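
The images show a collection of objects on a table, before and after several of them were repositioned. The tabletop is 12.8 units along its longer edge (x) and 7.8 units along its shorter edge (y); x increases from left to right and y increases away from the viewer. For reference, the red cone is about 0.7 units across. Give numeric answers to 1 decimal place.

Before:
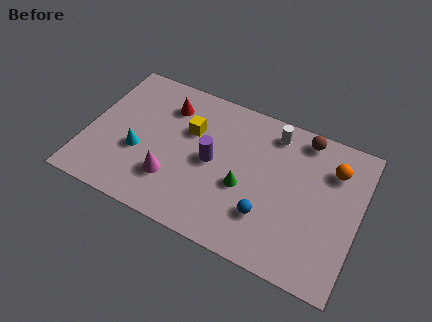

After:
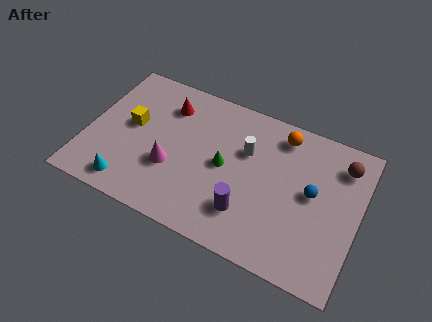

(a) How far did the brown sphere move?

2.0

The brown sphere was near (9.9, 6.9) before and (11.8, 6.2) after, so it travelled √(1.9² + 0.7²) ≈ 2.0 units.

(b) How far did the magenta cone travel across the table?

0.6

The magenta cone was near (4.2, 2.2) before and (4.1, 2.8) after, so it travelled √(0.1² + 0.6²) ≈ 0.6 units.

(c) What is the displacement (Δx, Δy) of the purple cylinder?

(1.9, -1.9)

The purple cylinder started near (5.9, 3.9) and ended near (7.8, 2.0).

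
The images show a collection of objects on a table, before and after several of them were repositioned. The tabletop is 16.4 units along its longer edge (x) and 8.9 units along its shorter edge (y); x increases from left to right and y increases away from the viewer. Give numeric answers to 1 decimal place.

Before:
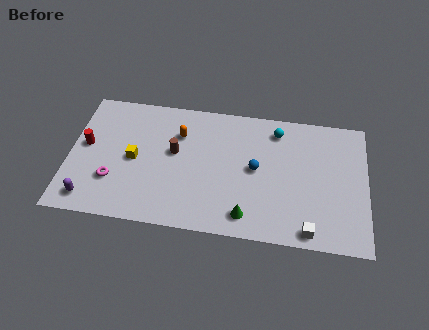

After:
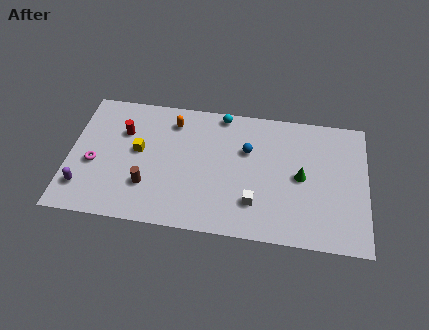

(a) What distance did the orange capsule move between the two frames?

0.9

The orange capsule was near (6.0, 6.4) before and (5.6, 7.2) after, so it travelled √(0.4² + 0.8²) ≈ 0.9 units.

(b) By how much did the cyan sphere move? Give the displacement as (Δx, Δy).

(-3.1, 0.7)

The cyan sphere was at about (11.4, 7.4) and moved to about (8.3, 8.1).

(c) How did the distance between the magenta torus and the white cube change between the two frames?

-1.9

Before: roughly 10.9 units apart; after: 9.0. That's 1.9 units closer together.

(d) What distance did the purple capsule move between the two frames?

0.8

The purple capsule moved from about (1.3, 1.3) to (0.9, 2.0), a distance of √(0.4² + 0.7²) ≈ 0.8.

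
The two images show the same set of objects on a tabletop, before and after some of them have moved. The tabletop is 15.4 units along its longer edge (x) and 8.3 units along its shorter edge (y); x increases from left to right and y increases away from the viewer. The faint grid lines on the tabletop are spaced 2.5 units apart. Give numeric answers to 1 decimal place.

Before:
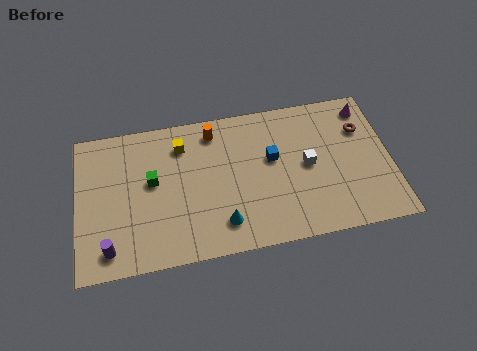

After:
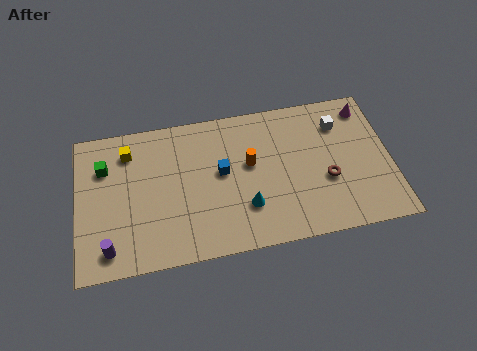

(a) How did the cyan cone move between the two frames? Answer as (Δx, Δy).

(1.2, 0.7)

The cyan cone was at about (7.0, 1.7) and moved to about (8.2, 2.4).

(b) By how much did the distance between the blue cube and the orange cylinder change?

-2.1

They were about 3.5 units apart before and 1.4 after — 2.1 units closer together.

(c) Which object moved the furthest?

the brown torus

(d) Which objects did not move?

the purple cylinder and the magenta cone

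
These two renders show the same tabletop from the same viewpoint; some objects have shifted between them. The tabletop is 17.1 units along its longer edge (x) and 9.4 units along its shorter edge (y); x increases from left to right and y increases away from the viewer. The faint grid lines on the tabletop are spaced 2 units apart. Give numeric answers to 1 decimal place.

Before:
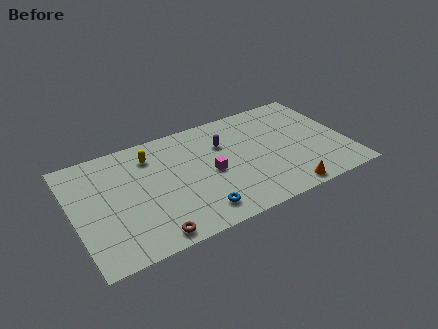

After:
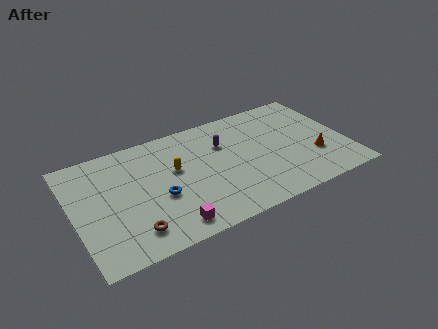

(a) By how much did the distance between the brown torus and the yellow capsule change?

-1.5

The distance was about 6.4 in the first image and 4.9 in the second, so they moved 1.5 units closer together.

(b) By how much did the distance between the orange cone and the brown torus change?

+3.4

They were about 8.4 units apart before and 11.8 after — 3.4 units further apart.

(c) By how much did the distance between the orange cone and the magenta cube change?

+4.2

Before: roughly 5.5 units apart; after: 9.7. That's 4.2 units further apart.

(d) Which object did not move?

the purple capsule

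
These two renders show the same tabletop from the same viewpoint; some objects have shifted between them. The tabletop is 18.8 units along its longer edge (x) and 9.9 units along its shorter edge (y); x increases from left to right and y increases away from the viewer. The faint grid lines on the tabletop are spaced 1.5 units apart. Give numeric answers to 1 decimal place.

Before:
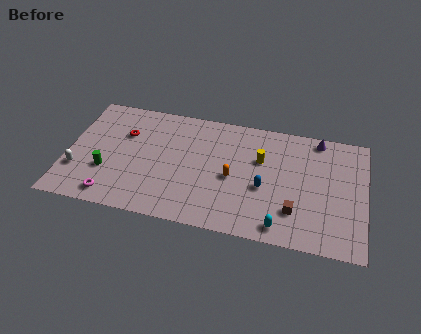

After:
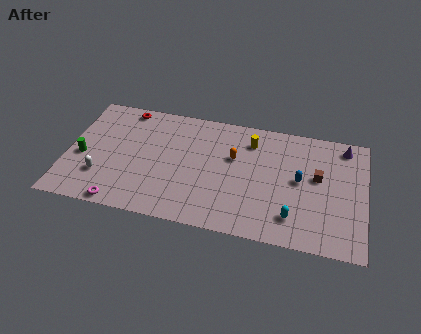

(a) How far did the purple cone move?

1.7

The purple cone was near (15.7, 8.9) before and (17.4, 8.6) after, so it travelled √(1.7² + 0.3²) ≈ 1.7 units.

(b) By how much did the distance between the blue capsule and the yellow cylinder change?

+1.8

The distance was about 2.3 in the first image and 4.1 in the second, so they moved 1.8 units further apart.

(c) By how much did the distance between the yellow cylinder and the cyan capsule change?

+1.0

The distance was about 5.4 in the first image and 6.4 in the second, so they moved 1.0 units further apart.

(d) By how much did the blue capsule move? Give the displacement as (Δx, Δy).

(2.2, 1.1)

The blue capsule started near (12.5, 4.1) and ended near (14.7, 5.2).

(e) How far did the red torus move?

2.2

The red torus moved from about (3.5, 6.7) to (3.4, 8.9), a distance of √(0.1² + 2.2²) ≈ 2.2.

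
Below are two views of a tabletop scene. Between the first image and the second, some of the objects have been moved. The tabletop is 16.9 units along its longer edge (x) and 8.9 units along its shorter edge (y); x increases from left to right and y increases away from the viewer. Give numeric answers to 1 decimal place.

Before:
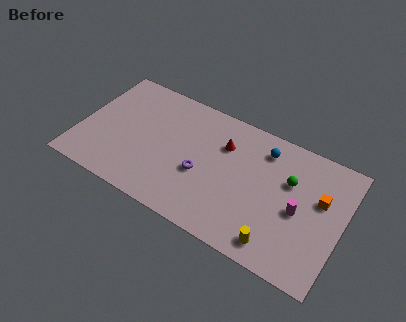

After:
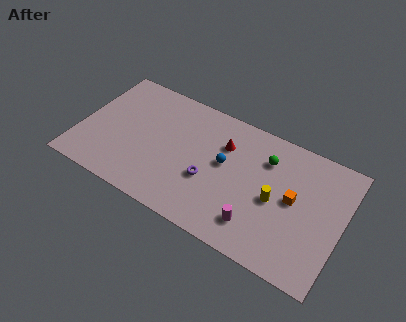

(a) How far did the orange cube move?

1.8

The orange cube moved from about (15.4, 5.5) to (13.8, 4.7), a distance of √(1.6² + 0.8²) ≈ 1.8.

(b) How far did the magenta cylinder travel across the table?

3.3

The magenta cylinder moved from about (14.2, 4.1) to (11.8, 1.9), a distance of √(2.4² + 2.2²) ≈ 3.3.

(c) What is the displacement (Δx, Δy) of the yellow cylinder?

(-0.5, 2.8)

The yellow cylinder started near (13.2, 1.3) and ended near (12.7, 4.1).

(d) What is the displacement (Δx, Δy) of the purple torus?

(0.5, -0.2)

The purple torus was at about (8.0, 3.6) and moved to about (8.5, 3.4).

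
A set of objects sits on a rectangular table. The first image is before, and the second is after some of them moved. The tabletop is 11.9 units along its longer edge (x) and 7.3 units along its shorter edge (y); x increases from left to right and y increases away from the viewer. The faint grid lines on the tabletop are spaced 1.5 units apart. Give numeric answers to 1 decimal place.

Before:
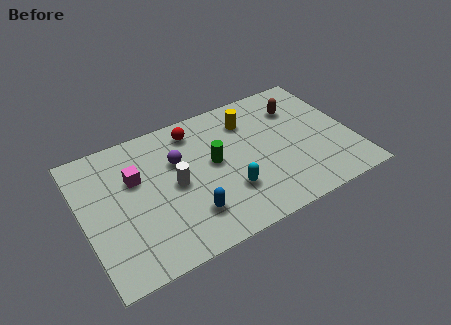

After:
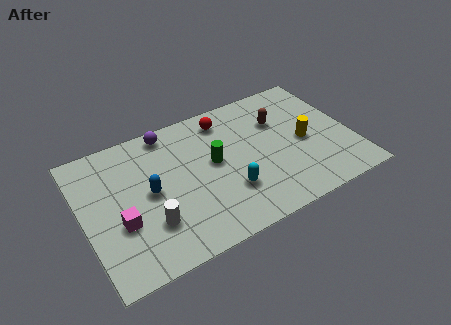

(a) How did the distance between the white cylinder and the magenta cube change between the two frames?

-0.6

They were about 1.9 units apart before and 1.3 after — 0.6 units closer together.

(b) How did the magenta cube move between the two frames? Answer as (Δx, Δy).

(-0.9, -2.0)

From the two frames, the magenta cube sits at roughly (2.4, 4.7) before and (1.5, 2.7) after.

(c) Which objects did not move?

the cyan capsule and the green cylinder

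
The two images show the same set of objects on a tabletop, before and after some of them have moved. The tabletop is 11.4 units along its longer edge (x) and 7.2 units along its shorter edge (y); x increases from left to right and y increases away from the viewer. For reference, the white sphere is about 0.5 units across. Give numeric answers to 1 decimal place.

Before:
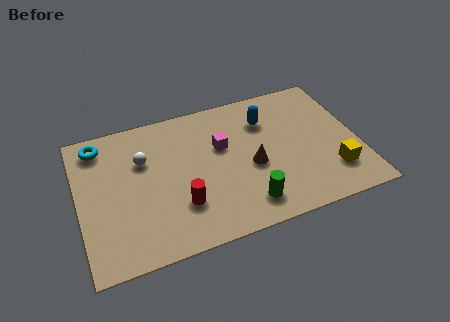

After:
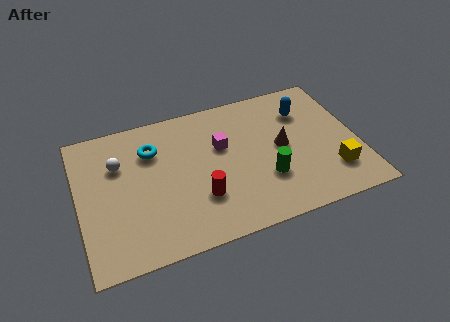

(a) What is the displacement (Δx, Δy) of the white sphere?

(-1.0, 0.1)

The white sphere was at about (2.7, 4.8) and moved to about (1.7, 4.9).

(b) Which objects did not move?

the magenta cube and the yellow cube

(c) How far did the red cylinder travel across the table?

0.8

The red cylinder was near (4.0, 2.1) before and (4.8, 2.2) after, so it travelled √(0.8² + 0.1²) ≈ 0.8 units.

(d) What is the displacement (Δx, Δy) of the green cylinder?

(0.9, 1.0)

The green cylinder started near (6.6, 1.3) and ended near (7.5, 2.3).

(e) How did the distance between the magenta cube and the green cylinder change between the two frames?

-0.6

The distance was about 3.3 in the first image and 2.7 in the second, so they moved 0.6 units closer together.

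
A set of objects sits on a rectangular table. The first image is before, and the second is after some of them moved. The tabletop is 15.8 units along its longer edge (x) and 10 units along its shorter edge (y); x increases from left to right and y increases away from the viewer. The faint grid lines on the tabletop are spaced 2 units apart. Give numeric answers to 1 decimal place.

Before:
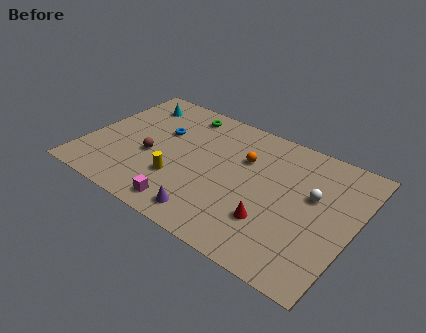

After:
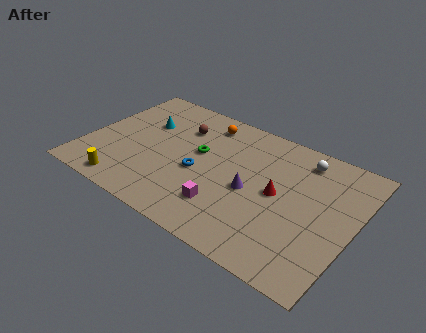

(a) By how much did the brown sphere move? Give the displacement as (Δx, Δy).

(1.2, 3.2)

The brown sphere started near (3.9, 4.1) and ended near (5.1, 7.3).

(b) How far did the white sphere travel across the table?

2.6

The white sphere was near (13.3, 6.0) before and (12.3, 8.4) after, so it travelled √(1.0² + 2.4²) ≈ 2.6 units.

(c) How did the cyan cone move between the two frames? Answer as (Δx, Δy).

(0.9, -1.5)

From the two frames, the cyan cone sits at roughly (2.1, 8.1) before and (3.0, 6.6) after.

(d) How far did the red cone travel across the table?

2.2

The red cone was near (11.4, 2.9) before and (11.4, 5.1) after, so it travelled √(0.0² + 2.2²) ≈ 2.2 units.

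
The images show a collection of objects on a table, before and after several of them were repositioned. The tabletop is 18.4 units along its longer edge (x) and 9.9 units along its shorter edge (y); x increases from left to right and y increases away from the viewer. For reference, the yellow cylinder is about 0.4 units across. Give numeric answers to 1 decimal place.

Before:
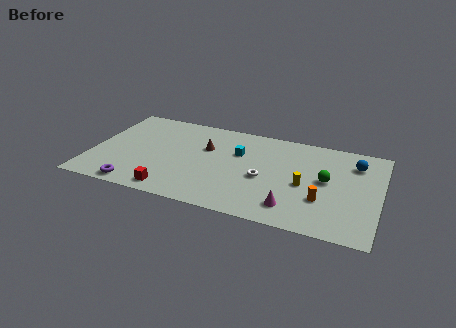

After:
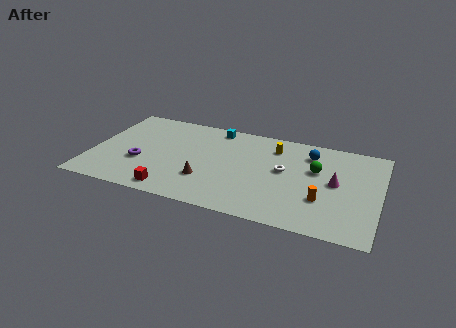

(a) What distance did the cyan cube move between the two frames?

2.9

From (9.3, 6.5) to (7.6, 8.8), the cyan cube covered √(1.7² + 2.3²) ≈ 2.9 units.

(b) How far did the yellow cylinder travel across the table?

4.0

From (13.7, 4.4) to (11.5, 7.8), the yellow cylinder covered √(2.2² + 3.4²) ≈ 4.0 units.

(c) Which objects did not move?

the red cube and the orange cylinder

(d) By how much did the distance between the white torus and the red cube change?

+1.6

Before: roughly 6.4 units apart; after: 8.0. That's 1.6 units further apart.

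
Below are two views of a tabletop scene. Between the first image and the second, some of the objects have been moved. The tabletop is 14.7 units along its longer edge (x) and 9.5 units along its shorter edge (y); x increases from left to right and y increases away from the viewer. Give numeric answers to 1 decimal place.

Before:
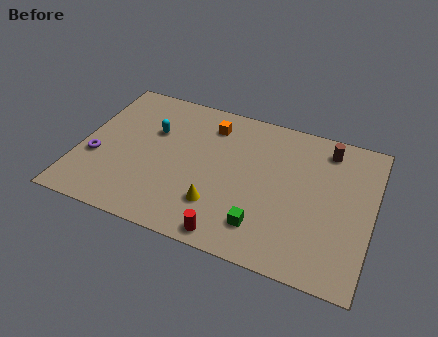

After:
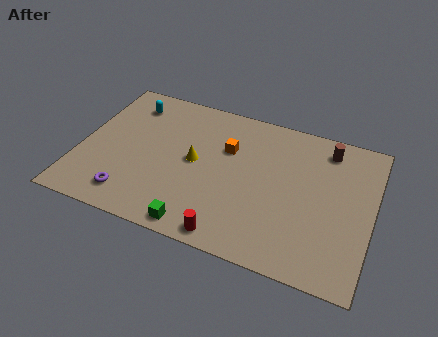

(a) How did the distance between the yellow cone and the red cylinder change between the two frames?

+2.8

Before: roughly 1.8 units apart; after: 4.6. That's 2.8 units further apart.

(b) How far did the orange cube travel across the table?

1.6

From (6.3, 7.6) to (7.3, 6.3), the orange cube covered √(1.0² + 1.3²) ≈ 1.6 units.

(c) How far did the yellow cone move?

2.8

From (7.2, 2.5) to (5.8, 4.9), the yellow cone covered √(1.4² + 2.4²) ≈ 2.8 units.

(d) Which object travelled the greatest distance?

the green cube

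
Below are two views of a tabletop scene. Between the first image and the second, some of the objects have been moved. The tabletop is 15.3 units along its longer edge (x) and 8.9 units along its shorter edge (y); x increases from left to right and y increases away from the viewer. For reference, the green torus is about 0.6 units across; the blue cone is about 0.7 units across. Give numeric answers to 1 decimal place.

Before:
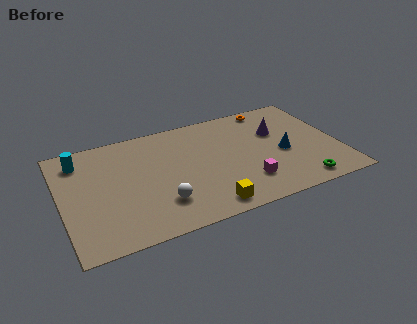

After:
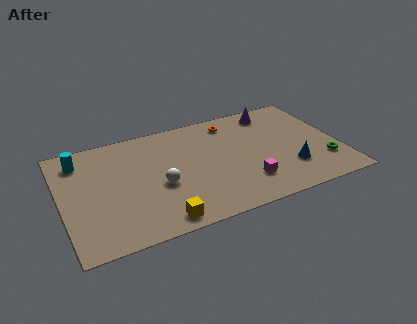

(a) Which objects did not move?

the magenta cube and the cyan cylinder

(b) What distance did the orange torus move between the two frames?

2.4

From (12.0, 8.0) to (9.7, 7.5), the orange torus covered √(2.3² + 0.5²) ≈ 2.4 units.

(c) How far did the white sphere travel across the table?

1.4

The white sphere was near (5.2, 2.3) before and (5.3, 3.7) after, so it travelled √(0.1² + 1.4²) ≈ 1.4 units.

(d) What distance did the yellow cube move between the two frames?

2.6

The yellow cube moved from about (7.6, 1.1) to (5.0, 1.0), a distance of √(2.6² + 0.1²) ≈ 2.6.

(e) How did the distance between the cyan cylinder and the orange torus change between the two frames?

-2.3

The distance was about 10.8 in the first image and 8.5 in the second, so they moved 2.3 units closer together.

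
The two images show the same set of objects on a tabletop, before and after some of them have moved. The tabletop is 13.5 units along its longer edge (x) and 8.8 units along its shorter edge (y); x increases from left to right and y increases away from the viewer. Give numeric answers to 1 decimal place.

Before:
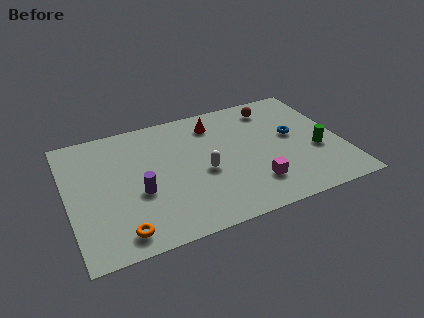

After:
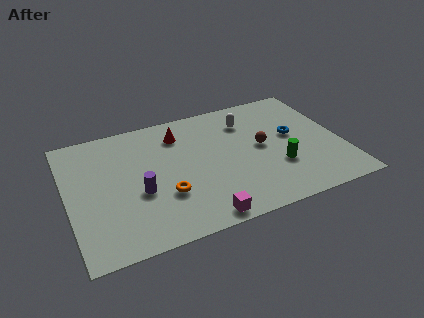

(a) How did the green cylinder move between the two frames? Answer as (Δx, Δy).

(-2.0, -0.5)

The green cylinder started near (12.2, 3.4) and ended near (10.2, 2.9).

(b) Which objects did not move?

the blue torus and the purple cylinder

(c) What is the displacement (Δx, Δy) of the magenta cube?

(-2.8, -1.3)

The magenta cube was at about (8.9, 2.1) and moved to about (6.1, 0.8).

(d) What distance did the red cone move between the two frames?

1.8

The red cone moved from about (7.5, 7.1) to (5.7, 6.9), a distance of √(1.8² + 0.2²) ≈ 1.8.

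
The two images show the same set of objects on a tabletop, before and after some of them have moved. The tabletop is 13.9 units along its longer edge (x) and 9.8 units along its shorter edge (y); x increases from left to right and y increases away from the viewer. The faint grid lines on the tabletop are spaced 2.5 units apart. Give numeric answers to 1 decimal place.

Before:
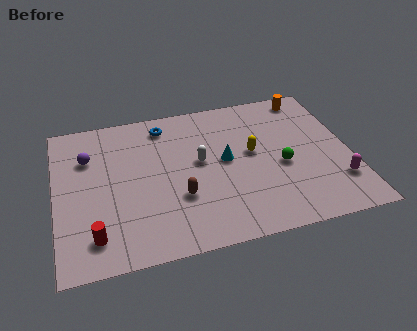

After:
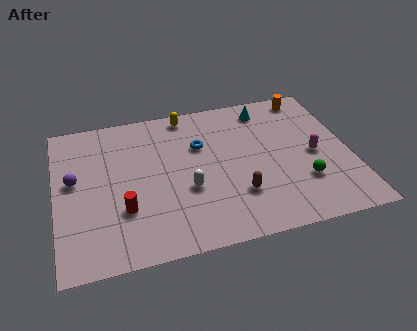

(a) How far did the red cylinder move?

1.9

From (1.7, 1.8) to (3.1, 3.1), the red cylinder covered √(1.4² + 1.3²) ≈ 1.9 units.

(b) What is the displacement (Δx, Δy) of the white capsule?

(-0.7, -1.7)

The white capsule was at about (6.8, 5.4) and moved to about (6.1, 3.7).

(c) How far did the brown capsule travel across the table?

2.7

The brown capsule was near (5.7, 3.3) before and (8.4, 2.8) after, so it travelled √(2.7² + 0.5²) ≈ 2.7 units.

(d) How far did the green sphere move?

1.6

From (10.6, 4.2) to (11.5, 2.9), the green sphere covered √(0.9² + 1.3²) ≈ 1.6 units.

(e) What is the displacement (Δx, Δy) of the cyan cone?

(2.2, 3.1)

The cyan cone started near (8.0, 5.2) and ended near (10.2, 8.3).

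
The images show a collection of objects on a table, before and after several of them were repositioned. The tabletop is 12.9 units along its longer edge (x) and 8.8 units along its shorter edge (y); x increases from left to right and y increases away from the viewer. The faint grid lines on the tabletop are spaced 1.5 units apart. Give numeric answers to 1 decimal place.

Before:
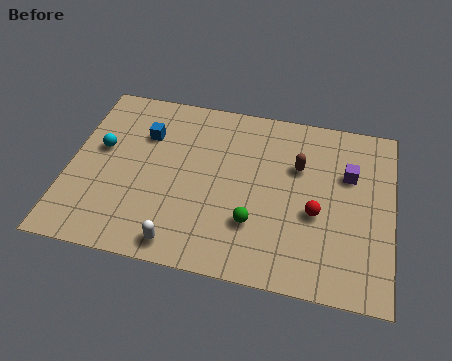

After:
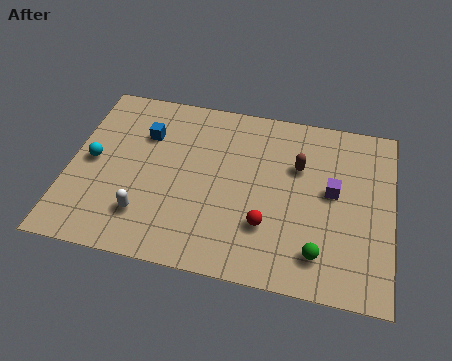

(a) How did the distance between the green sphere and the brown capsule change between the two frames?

+0.6

The distance was about 3.6 in the first image and 4.2 in the second, so they moved 0.6 units further apart.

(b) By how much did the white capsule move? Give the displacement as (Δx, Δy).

(-1.5, 1.1)

From the two frames, the white capsule sits at roughly (4.7, 1.0) before and (3.2, 2.1) after.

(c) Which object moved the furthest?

the green sphere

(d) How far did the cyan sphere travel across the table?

0.8

The cyan sphere was near (1.2, 5.1) before and (0.9, 4.4) after, so it travelled √(0.3² + 0.7²) ≈ 0.8 units.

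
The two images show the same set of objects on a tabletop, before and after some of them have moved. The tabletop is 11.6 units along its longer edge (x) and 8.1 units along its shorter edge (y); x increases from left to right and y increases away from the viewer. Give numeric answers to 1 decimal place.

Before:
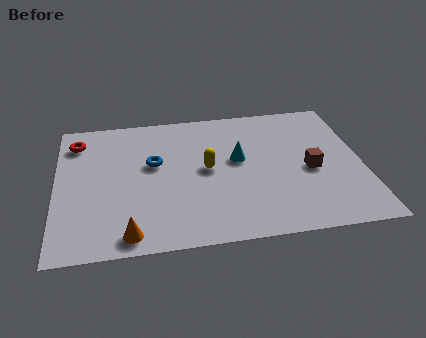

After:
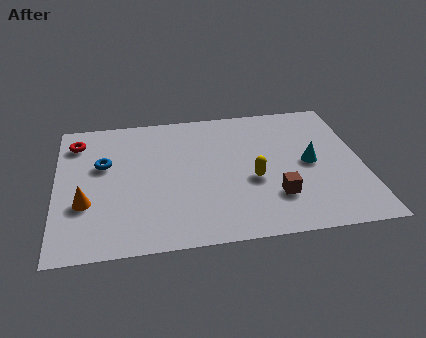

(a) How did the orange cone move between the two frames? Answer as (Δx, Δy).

(-1.6, 1.9)

The orange cone was at about (2.7, 0.9) and moved to about (1.1, 2.8).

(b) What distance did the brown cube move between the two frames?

2.0

The brown cube was near (9.6, 3.6) before and (8.2, 2.2) after, so it travelled √(1.4² + 1.4²) ≈ 2.0 units.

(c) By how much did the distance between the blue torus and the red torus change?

-1.6

They were about 3.4 units apart before and 1.8 after — 1.6 units closer together.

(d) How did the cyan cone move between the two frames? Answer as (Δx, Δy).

(2.7, -0.6)

The cyan cone started near (6.9, 4.6) and ended near (9.6, 4.0).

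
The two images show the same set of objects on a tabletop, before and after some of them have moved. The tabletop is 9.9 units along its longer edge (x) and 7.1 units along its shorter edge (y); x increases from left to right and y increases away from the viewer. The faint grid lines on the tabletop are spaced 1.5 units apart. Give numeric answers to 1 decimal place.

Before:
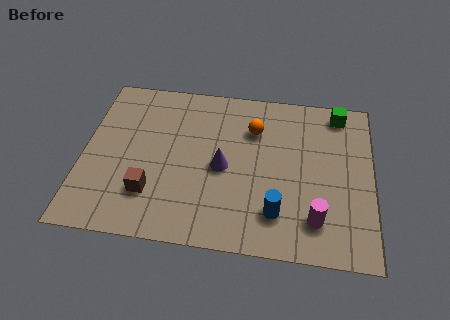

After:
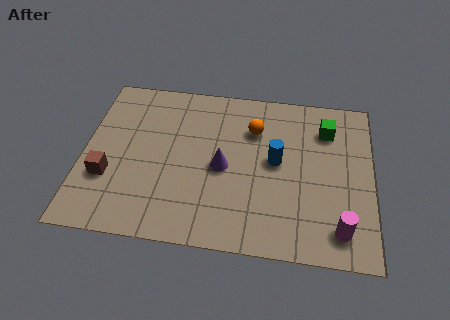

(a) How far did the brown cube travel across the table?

1.6

The brown cube was near (2.4, 1.9) before and (0.9, 2.4) after, so it travelled √(1.5² + 0.5²) ≈ 1.6 units.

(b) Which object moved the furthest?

the blue cylinder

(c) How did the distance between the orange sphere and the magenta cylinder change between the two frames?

+0.7

Before: roughly 4.2 units apart; after: 4.9. That's 0.7 units further apart.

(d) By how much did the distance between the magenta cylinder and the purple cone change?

+0.8

They were about 3.7 units apart before and 4.5 after — 0.8 units further apart.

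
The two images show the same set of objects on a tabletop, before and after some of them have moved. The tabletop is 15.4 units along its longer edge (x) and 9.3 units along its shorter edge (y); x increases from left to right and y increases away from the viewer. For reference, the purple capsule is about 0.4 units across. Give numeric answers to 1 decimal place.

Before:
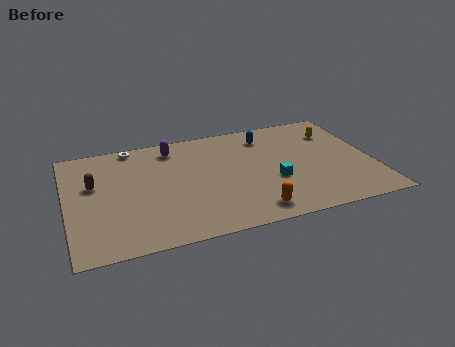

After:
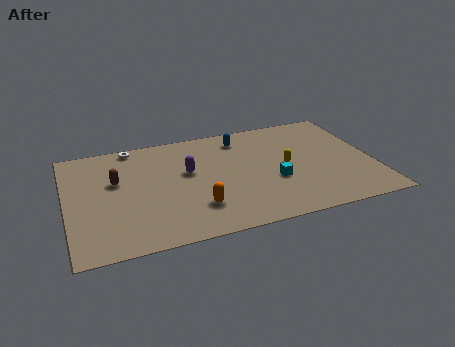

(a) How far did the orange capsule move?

2.9

From (9.0, 1.3) to (6.3, 2.4), the orange capsule covered √(2.7² + 1.1²) ≈ 2.9 units.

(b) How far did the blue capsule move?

1.3

The blue capsule was near (10.3, 7.5) before and (9.0, 7.7) after, so it travelled √(1.3² + 0.2²) ≈ 1.3 units.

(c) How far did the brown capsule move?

1.1

The brown capsule moved from about (1.4, 5.7) to (2.5, 5.7), a distance of √(1.1² + 0.0²) ≈ 1.1.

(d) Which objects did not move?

the cyan cube and the white torus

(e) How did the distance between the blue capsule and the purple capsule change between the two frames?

-1.2

They were about 4.8 units apart before and 3.6 after — 1.2 units closer together.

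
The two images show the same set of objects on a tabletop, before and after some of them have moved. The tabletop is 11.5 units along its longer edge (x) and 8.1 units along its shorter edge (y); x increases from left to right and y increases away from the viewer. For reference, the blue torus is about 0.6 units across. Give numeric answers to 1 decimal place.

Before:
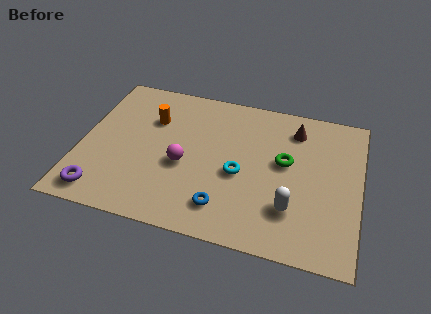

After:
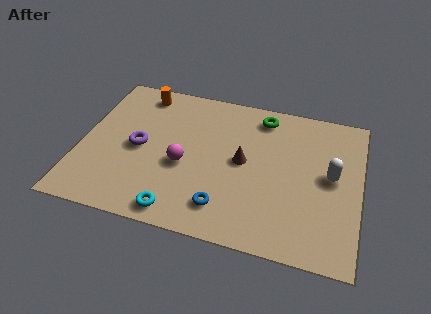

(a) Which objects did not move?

the blue torus and the magenta sphere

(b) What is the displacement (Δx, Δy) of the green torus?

(-1.1, 2.3)

From the two frames, the green torus sits at roughly (8.4, 4.6) before and (7.3, 6.9) after.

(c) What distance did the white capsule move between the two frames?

2.6

From (8.8, 2.2) to (10.3, 4.3), the white capsule covered √(1.5² + 2.1²) ≈ 2.6 units.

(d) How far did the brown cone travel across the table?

3.0

The brown cone moved from about (8.7, 6.5) to (6.7, 4.2), a distance of √(2.0² + 2.3²) ≈ 3.0.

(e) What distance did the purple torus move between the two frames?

3.1

The purple torus was near (1.1, 1.1) before and (2.4, 3.9) after, so it travelled √(1.3² + 2.8²) ≈ 3.1 units.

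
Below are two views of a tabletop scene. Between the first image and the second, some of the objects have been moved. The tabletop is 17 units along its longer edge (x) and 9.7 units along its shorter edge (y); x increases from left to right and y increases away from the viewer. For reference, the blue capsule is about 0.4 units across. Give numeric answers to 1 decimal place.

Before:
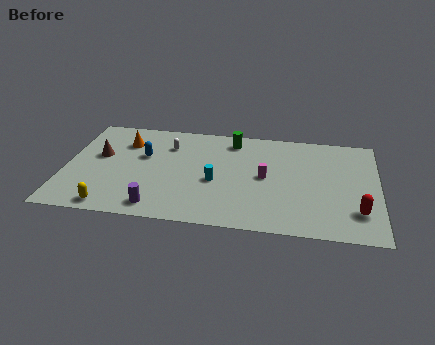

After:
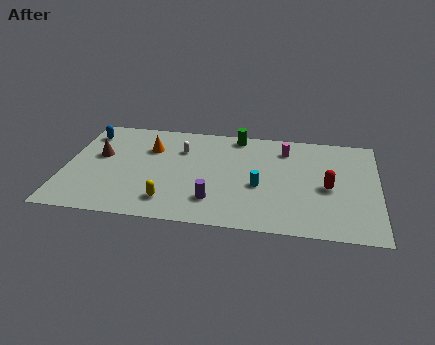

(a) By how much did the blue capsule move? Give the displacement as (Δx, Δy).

(-3.2, 1.8)

The blue capsule started near (4.2, 6.0) and ended near (1.0, 7.8).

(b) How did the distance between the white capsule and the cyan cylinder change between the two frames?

+1.2

Before: roughly 4.1 units apart; after: 5.3. That's 1.2 units further apart.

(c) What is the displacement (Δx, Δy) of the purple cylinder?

(3.0, 1.0)

The purple cylinder started near (5.2, 1.3) and ended near (8.2, 2.3).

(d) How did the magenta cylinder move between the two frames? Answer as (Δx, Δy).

(1.0, 2.8)

The magenta cylinder was at about (10.9, 4.9) and moved to about (11.9, 7.7).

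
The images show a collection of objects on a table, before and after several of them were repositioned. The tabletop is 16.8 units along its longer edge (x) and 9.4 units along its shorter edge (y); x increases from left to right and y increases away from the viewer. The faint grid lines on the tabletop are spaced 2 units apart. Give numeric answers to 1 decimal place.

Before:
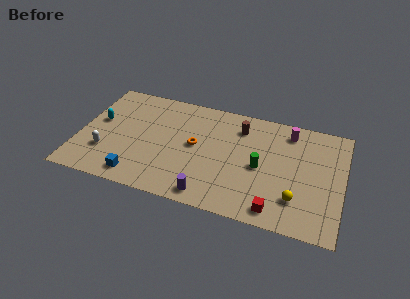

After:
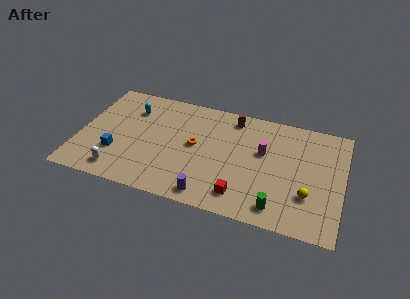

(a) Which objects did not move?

the orange torus and the purple cylinder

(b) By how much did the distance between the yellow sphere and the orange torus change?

+0.5

They were about 7.1 units apart before and 7.6 after — 0.5 units further apart.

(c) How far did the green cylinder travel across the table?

3.3

From (11.6, 4.4) to (12.9, 1.4), the green cylinder covered √(1.3² + 3.0²) ≈ 3.3 units.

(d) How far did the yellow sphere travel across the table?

0.9

From (14.0, 2.4) to (14.7, 2.9), the yellow sphere covered √(0.7² + 0.5²) ≈ 0.9 units.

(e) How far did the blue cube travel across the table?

2.2

The blue cube moved from about (4.0, 1.3) to (2.5, 2.9), a distance of √(1.5² + 1.6²) ≈ 2.2.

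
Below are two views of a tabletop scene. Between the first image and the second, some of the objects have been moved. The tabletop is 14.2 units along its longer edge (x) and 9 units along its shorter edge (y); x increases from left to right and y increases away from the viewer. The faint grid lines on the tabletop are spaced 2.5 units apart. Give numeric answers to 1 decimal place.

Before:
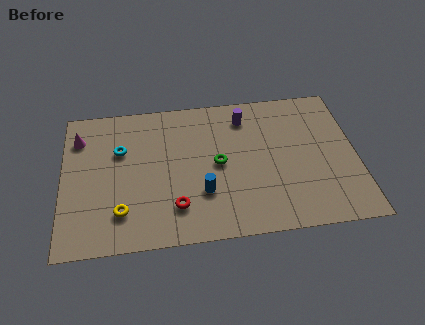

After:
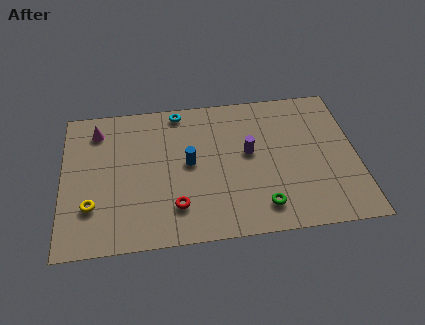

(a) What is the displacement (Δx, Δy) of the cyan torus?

(2.9, 2.2)

The cyan torus was at about (2.8, 5.9) and moved to about (5.7, 8.1).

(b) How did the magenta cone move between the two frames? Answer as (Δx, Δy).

(0.9, 0.4)

The magenta cone was at about (0.8, 6.9) and moved to about (1.7, 7.3).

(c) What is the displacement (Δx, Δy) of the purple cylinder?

(0.1, -2.3)

The purple cylinder was at about (8.9, 7.3) and moved to about (9.0, 5.0).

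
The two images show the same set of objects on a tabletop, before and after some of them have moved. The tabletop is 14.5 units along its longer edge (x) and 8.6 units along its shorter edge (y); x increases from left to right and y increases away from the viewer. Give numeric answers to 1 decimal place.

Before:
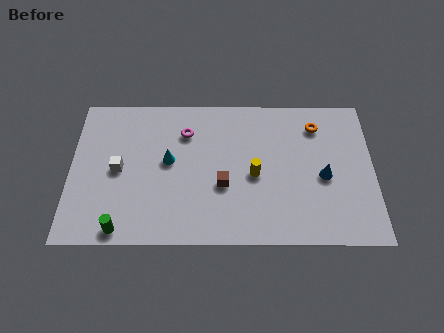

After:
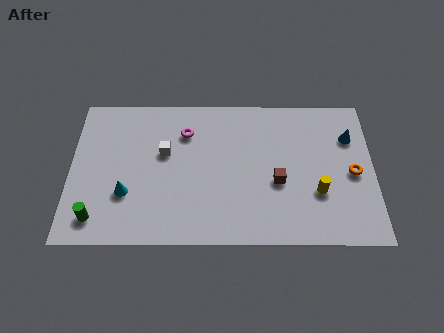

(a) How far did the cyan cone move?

2.8

From (4.7, 4.7) to (2.7, 2.8), the cyan cone covered √(2.0² + 1.9²) ≈ 2.8 units.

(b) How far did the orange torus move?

3.3

The orange torus moved from about (11.8, 6.8) to (13.5, 4.0), a distance of √(1.7² + 2.8²) ≈ 3.3.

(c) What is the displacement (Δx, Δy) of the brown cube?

(2.6, 0.2)

From the two frames, the brown cube sits at roughly (7.3, 3.3) before and (9.9, 3.5) after.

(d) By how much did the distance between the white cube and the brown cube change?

+0.6

They were about 5.1 units apart before and 5.7 after — 0.6 units further apart.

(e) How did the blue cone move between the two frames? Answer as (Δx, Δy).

(1.3, 2.3)

The blue cone started near (12.1, 3.8) and ended near (13.4, 6.1).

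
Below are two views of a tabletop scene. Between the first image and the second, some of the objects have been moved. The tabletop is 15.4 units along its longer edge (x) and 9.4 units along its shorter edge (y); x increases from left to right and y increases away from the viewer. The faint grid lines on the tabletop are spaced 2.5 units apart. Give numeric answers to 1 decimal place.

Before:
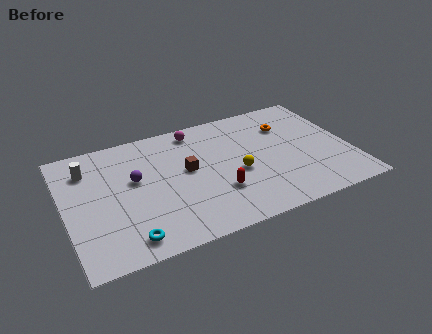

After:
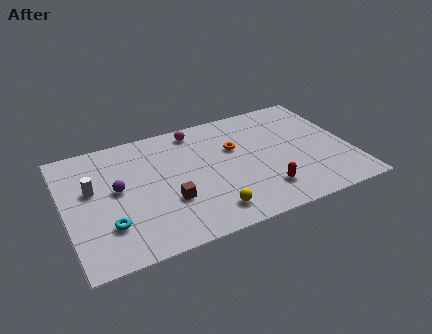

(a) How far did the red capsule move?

2.5

The red capsule was near (8.0, 2.9) before and (10.4, 2.1) after, so it travelled √(2.4² + 0.8²) ≈ 2.5 units.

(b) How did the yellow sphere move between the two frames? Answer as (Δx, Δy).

(-1.8, -2.4)

The yellow sphere started near (9.2, 4.0) and ended near (7.4, 1.6).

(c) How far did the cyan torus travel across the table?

1.6

The cyan torus was near (3.0, 1.3) before and (2.1, 2.6) after, so it travelled √(0.9² + 1.3²) ≈ 1.6 units.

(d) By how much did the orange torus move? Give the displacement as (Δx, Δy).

(-3.0, -0.8)

The orange torus started near (12.3, 6.8) and ended near (9.3, 6.0).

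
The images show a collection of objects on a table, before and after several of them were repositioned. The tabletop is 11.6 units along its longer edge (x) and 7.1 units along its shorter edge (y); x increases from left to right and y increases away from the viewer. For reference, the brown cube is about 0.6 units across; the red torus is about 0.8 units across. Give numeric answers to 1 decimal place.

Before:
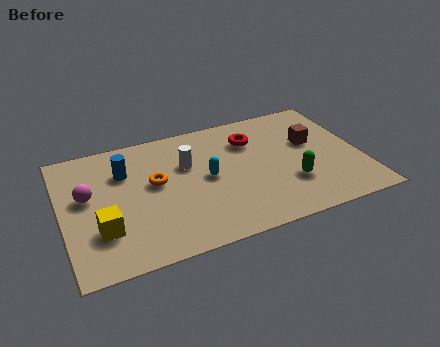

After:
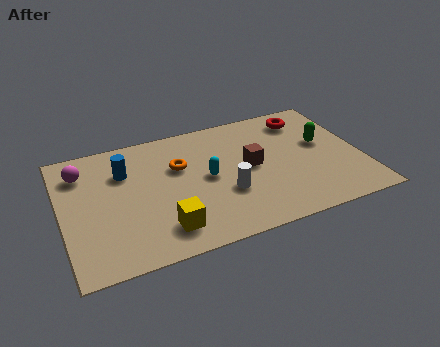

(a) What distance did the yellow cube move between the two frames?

2.4

From (1.4, 2.1) to (3.7, 1.4), the yellow cube covered √(2.3² + 0.7²) ≈ 2.4 units.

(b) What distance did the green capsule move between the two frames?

2.4

The green capsule moved from about (8.7, 2.2) to (10.2, 4.1), a distance of √(1.5² + 1.9²) ≈ 2.4.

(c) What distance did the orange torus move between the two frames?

1.2

From (3.6, 4.0) to (4.6, 4.6), the orange torus covered √(1.0² + 0.6²) ≈ 1.2 units.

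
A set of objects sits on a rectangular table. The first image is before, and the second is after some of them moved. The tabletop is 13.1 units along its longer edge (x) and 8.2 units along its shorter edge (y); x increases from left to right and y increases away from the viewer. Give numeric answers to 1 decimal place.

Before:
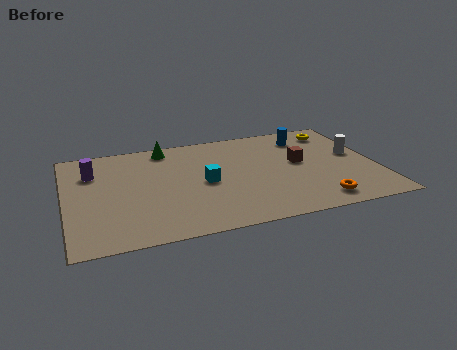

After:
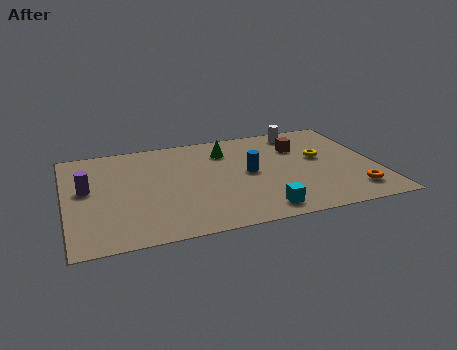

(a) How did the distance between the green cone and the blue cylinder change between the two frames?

-3.8

They were about 6.0 units apart before and 2.2 after — 3.8 units closer together.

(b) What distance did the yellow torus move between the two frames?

2.3

The yellow torus was near (11.7, 6.8) before and (10.8, 4.7) after, so it travelled √(0.9² + 2.1²) ≈ 2.3 units.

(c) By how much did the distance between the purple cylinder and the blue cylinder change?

-2.4

Before: roughly 9.2 units apart; after: 6.8. That's 2.4 units closer together.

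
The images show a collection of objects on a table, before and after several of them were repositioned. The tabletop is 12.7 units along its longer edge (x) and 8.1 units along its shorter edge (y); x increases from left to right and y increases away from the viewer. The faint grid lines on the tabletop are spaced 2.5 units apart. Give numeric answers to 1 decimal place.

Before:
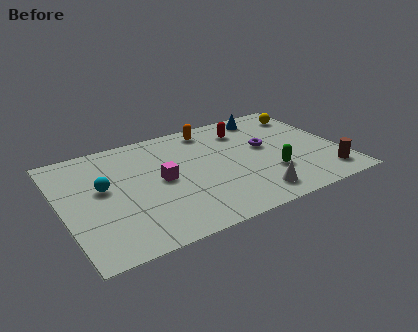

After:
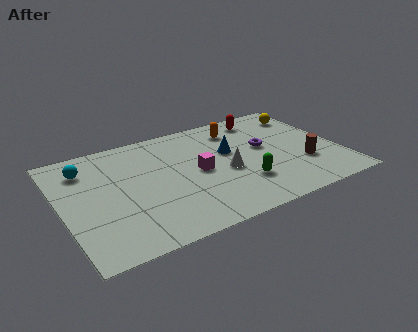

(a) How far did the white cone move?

2.4

The white cone was near (8.3, 1.3) before and (7.4, 3.5) after, so it travelled √(0.9² + 2.2²) ≈ 2.4 units.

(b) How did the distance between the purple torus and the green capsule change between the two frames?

+0.6

Before: roughly 2.1 units apart; after: 2.7. That's 0.6 units further apart.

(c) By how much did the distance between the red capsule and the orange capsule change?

-0.3

They were about 1.7 units apart before and 1.4 after — 0.3 units closer together.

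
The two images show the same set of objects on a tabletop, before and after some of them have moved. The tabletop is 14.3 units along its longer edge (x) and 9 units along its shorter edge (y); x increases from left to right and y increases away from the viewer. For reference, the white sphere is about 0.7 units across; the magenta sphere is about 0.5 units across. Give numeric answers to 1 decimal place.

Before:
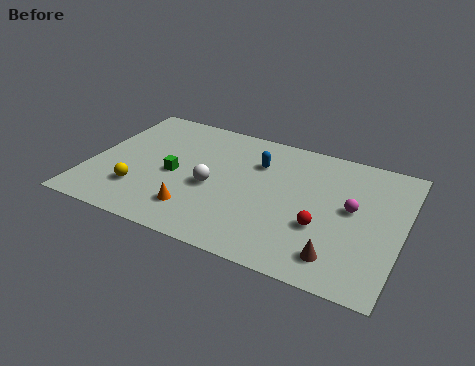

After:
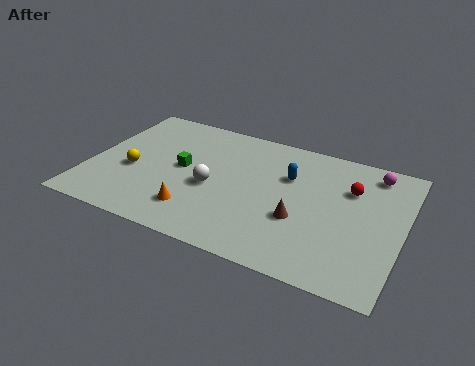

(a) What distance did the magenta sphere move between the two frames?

2.9

The magenta sphere was near (12.0, 4.9) before and (12.7, 7.7) after, so it travelled √(0.7² + 2.8²) ≈ 2.9 units.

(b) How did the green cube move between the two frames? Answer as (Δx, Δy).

(0.3, 0.6)

From the two frames, the green cube sits at roughly (3.9, 4.1) before and (4.2, 4.7) after.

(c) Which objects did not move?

the orange cone and the white sphere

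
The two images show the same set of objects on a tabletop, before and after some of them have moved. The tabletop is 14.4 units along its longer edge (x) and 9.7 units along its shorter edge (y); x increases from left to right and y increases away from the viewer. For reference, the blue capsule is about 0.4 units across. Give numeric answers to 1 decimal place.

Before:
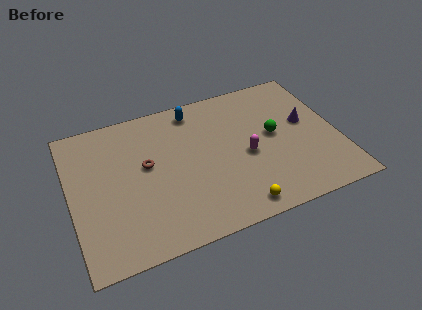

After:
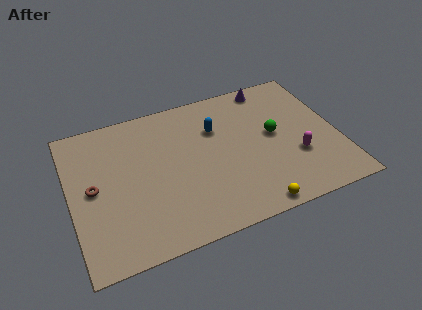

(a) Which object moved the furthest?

the purple cone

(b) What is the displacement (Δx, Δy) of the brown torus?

(-2.9, -0.6)

From the two frames, the brown torus sits at roughly (4.1, 5.5) before and (1.2, 4.9) after.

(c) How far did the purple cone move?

3.6

The purple cone was near (12.8, 5.5) before and (11.2, 8.7) after, so it travelled √(1.6² + 3.2²) ≈ 3.6 units.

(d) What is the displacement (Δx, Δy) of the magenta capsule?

(2.6, -1.0)

The magenta capsule started near (9.4, 4.3) and ended near (12.0, 3.3).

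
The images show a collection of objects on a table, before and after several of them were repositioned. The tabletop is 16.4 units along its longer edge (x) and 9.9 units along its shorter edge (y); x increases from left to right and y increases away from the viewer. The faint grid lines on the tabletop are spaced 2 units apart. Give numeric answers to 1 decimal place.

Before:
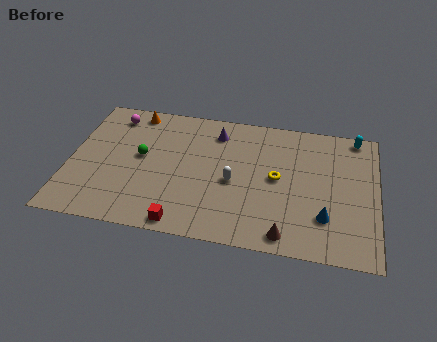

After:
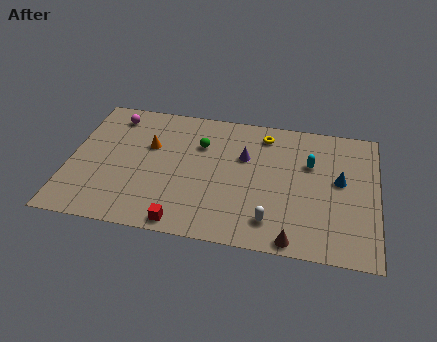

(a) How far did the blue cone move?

2.9

From (13.7, 2.7) to (14.4, 5.5), the blue cone covered √(0.7² + 2.8²) ≈ 2.9 units.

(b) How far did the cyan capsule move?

3.5

The cyan capsule moved from about (15.2, 9.0) to (12.8, 6.5), a distance of √(2.4² + 2.5²) ≈ 3.5.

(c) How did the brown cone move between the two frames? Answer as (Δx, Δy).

(0.4, -0.3)

The brown cone started near (11.7, 1.1) and ended near (12.1, 0.8).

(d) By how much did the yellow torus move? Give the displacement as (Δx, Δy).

(-0.8, 3.2)

From the two frames, the yellow torus sits at roughly (11.1, 5.1) before and (10.3, 8.3) after.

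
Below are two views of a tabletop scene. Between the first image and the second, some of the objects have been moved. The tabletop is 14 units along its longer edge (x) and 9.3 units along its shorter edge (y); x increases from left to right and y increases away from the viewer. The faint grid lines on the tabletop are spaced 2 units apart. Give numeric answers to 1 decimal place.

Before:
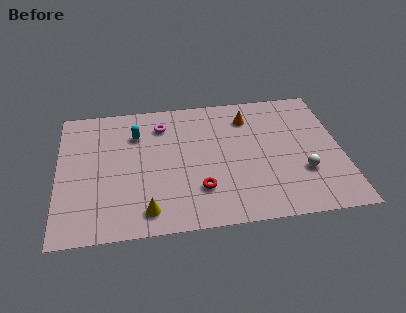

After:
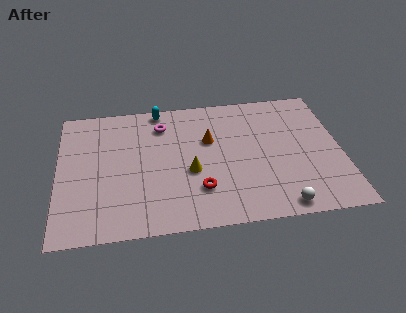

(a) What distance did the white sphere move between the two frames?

2.4

The white sphere moved from about (12.0, 3.0) to (10.8, 0.9), a distance of √(1.2² + 2.1²) ≈ 2.4.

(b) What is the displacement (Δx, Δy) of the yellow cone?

(2.2, 2.4)

The yellow cone started near (4.3, 1.4) and ended near (6.5, 3.8).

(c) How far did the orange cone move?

2.4

From (9.5, 7.3) to (7.5, 5.9), the orange cone covered √(2.0² + 1.4²) ≈ 2.4 units.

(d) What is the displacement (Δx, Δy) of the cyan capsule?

(1.2, 1.7)

From the two frames, the cyan capsule sits at roughly (3.9, 6.8) before and (5.1, 8.5) after.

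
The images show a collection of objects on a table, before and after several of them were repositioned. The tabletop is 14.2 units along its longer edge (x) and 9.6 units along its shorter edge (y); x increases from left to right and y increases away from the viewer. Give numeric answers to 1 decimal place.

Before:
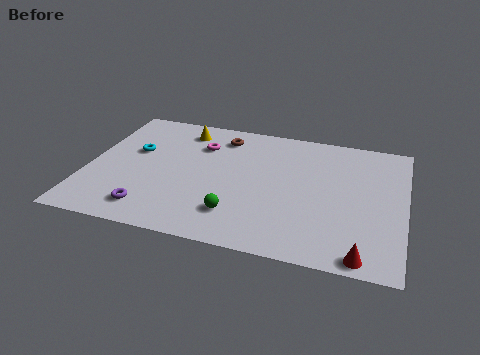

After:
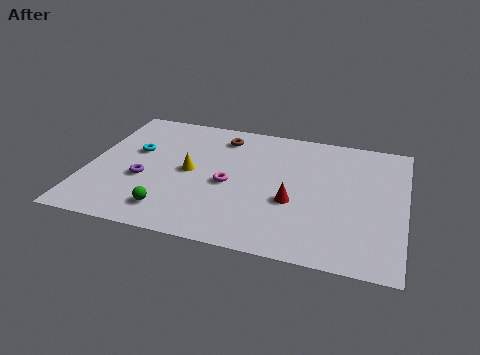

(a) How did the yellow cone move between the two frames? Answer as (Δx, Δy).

(0.6, -3.2)

The yellow cone was at about (4.0, 8.0) and moved to about (4.6, 4.8).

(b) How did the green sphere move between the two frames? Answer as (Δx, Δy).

(-2.9, -0.5)

The green sphere was at about (6.9, 2.2) and moved to about (4.0, 1.7).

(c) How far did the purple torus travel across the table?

2.2

The purple torus moved from about (3.1, 1.6) to (2.6, 3.7), a distance of √(0.5² + 2.1²) ≈ 2.2.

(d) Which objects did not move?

the cyan torus and the brown torus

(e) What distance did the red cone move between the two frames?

4.3

From (12.5, 0.8) to (9.3, 3.7), the red cone covered √(3.2² + 2.9²) ≈ 4.3 units.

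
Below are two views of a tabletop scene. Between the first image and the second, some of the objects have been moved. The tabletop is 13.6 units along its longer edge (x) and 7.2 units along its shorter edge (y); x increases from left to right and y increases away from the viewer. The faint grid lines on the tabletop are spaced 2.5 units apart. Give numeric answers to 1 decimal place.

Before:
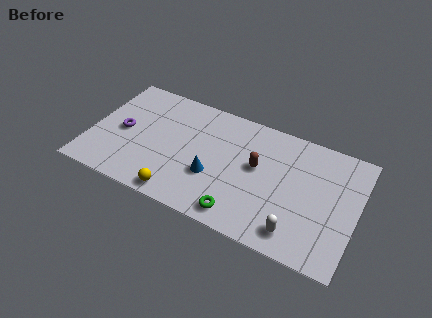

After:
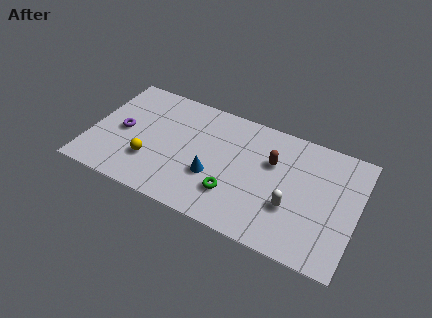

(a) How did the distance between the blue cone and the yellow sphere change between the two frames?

+0.9

The distance was about 2.3 in the first image and 3.2 in the second, so they moved 0.9 units further apart.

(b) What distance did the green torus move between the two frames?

1.1

From (8.0, 1.0) to (7.5, 2.0), the green torus covered √(0.5² + 1.0²) ≈ 1.1 units.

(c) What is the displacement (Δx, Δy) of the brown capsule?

(0.7, 0.6)

The brown capsule started near (8.5, 4.1) and ended near (9.2, 4.7).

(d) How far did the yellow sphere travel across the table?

2.2

From (4.9, 0.8) to (3.2, 2.2), the yellow sphere covered √(1.7² + 1.4²) ≈ 2.2 units.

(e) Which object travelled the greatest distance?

the yellow sphere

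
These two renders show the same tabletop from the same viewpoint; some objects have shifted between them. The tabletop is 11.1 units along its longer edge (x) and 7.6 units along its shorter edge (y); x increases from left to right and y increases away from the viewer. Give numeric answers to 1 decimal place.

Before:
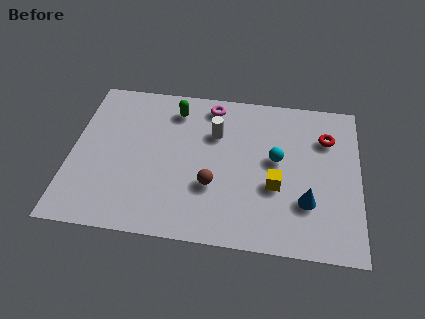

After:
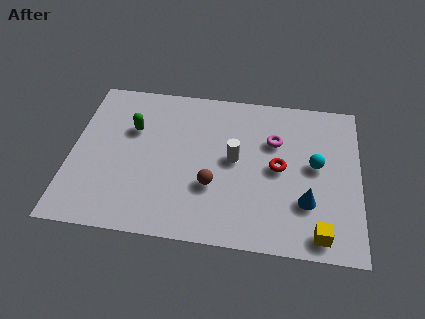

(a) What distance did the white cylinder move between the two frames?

1.4

The white cylinder moved from about (5.5, 5.2) to (6.3, 4.0), a distance of √(0.8² + 1.2²) ≈ 1.4.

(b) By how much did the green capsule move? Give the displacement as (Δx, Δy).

(-1.6, -1.2)

The green capsule was at about (3.9, 6.2) and moved to about (2.3, 5.0).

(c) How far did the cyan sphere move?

1.5

The cyan sphere was near (7.9, 4.2) before and (9.4, 4.1) after, so it travelled √(1.5² + 0.1²) ≈ 1.5 units.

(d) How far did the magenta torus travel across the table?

2.9

The magenta torus was near (5.3, 6.6) before and (7.8, 5.1) after, so it travelled √(2.5² + 1.5²) ≈ 2.9 units.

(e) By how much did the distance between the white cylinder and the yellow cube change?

+1.2

The distance was about 3.3 in the first image and 4.5 in the second, so they moved 1.2 units further apart.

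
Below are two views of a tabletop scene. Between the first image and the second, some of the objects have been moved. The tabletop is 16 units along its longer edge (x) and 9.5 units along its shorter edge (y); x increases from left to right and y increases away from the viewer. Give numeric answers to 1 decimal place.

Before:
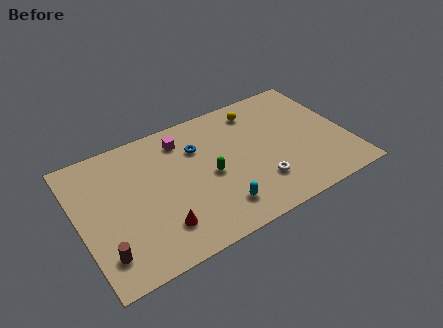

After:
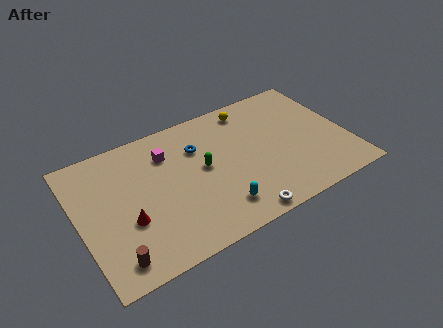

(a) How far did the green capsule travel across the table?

0.8

From (7.7, 4.4) to (7.4, 5.1), the green capsule covered √(0.3² + 0.7²) ≈ 0.8 units.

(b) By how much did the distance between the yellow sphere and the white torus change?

+2.2

They were about 5.4 units apart before and 7.6 after — 2.2 units further apart.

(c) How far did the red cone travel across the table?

2.1

From (4.4, 2.2) to (2.7, 3.5), the red cone covered √(1.7² + 1.3²) ≈ 2.1 units.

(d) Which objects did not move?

the cyan capsule and the blue torus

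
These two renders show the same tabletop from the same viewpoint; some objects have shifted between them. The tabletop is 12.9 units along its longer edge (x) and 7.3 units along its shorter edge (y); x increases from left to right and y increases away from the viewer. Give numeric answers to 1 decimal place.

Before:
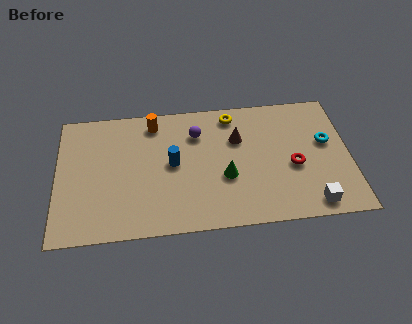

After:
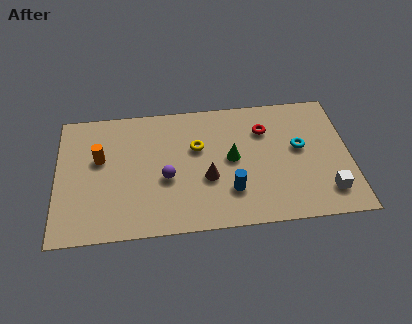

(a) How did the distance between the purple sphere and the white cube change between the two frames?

+0.5

They were about 6.7 units apart before and 7.2 after — 0.5 units further apart.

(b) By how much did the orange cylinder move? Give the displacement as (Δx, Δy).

(-2.4, -1.8)

From the two frames, the orange cylinder sits at roughly (4.3, 6.2) before and (1.9, 4.4) after.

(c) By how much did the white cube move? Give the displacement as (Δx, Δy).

(0.7, 0.6)

From the two frames, the white cube sits at roughly (11.1, 0.9) before and (11.8, 1.5) after.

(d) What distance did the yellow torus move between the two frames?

2.3

The yellow torus was near (7.8, 6.3) before and (6.2, 4.6) after, so it travelled √(1.6² + 1.7²) ≈ 2.3 units.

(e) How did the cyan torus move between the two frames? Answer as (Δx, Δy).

(-1.2, -0.2)

The cyan torus was at about (11.9, 4.3) and moved to about (10.7, 4.1).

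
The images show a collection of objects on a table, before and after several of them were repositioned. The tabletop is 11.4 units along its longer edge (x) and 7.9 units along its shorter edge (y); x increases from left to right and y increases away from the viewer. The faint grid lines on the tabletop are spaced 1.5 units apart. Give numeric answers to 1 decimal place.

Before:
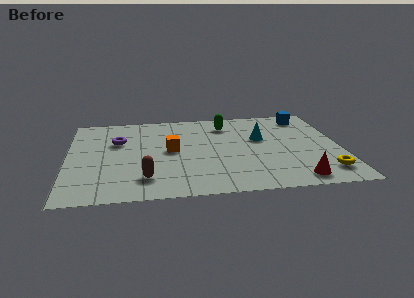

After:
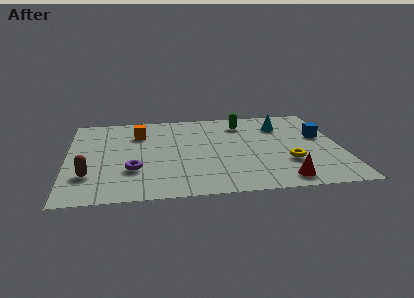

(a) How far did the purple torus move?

2.8

From (2.1, 5.2) to (2.7, 2.5), the purple torus covered √(0.6² + 2.7²) ≈ 2.8 units.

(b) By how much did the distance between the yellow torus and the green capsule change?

-2.0

They were about 6.2 units apart before and 4.2 after — 2.0 units closer together.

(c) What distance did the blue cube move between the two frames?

2.1

The blue cube moved from about (10.1, 6.7) to (10.6, 4.7), a distance of √(0.5² + 2.0²) ≈ 2.1.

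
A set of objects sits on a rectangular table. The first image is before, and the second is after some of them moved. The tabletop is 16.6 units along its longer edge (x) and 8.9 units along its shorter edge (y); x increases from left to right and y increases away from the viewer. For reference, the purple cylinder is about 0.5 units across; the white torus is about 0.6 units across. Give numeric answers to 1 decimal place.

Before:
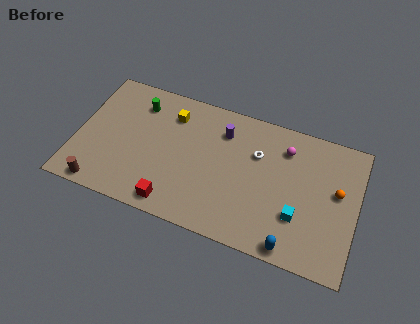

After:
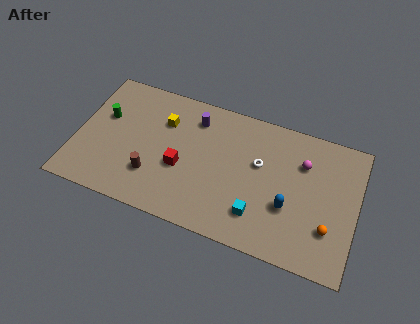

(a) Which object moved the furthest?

the brown cylinder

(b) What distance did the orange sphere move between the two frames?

2.5

From (15.4, 5.1) to (15.1, 2.6), the orange sphere covered √(0.3² + 2.5²) ≈ 2.5 units.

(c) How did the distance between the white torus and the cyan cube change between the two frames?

-0.9

They were about 4.2 units apart before and 3.3 after — 0.9 units closer together.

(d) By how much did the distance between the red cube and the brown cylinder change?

-2.4

Before: roughly 4.3 units apart; after: 1.9. That's 2.4 units closer together.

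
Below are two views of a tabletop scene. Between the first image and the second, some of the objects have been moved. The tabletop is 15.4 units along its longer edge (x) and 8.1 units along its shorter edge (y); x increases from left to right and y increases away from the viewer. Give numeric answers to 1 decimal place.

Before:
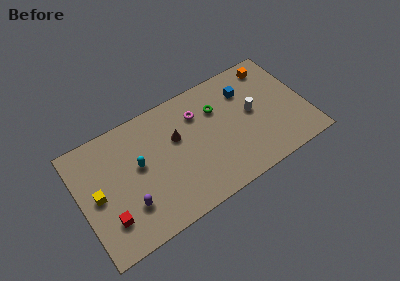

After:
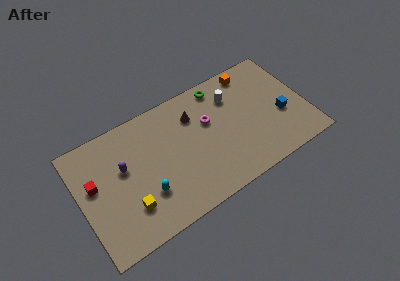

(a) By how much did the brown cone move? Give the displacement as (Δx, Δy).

(1.3, 0.9)

From the two frames, the brown cone sits at roughly (6.7, 5.1) before and (8.0, 6.0) after.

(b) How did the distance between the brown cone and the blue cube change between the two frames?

+1.4

The distance was about 5.0 in the first image and 6.4 in the second, so they moved 1.4 units further apart.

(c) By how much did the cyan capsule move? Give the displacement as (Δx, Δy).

(0.2, -2.1)

The cyan capsule was at about (4.0, 4.6) and moved to about (4.2, 2.5).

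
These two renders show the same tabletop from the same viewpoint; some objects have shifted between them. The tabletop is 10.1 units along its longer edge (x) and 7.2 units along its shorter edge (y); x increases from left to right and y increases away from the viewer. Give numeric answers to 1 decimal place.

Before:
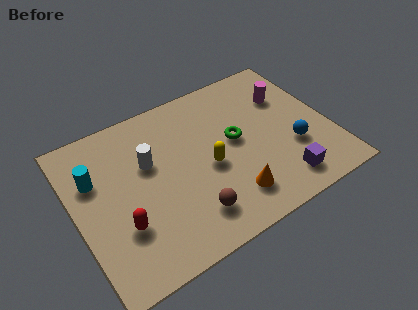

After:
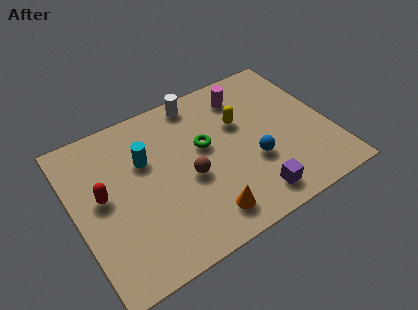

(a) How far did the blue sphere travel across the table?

1.6

From (8.5, 2.5) to (6.9, 2.6), the blue sphere covered √(1.6² + 0.1²) ≈ 1.6 units.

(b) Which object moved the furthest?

the white cylinder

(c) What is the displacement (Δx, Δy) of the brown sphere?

(0.2, 1.6)

The brown sphere started near (4.2, 1.5) and ended near (4.4, 3.1).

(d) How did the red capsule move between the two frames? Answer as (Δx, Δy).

(-0.5, 1.6)

The red capsule was at about (1.6, 2.3) and moved to about (1.1, 3.9).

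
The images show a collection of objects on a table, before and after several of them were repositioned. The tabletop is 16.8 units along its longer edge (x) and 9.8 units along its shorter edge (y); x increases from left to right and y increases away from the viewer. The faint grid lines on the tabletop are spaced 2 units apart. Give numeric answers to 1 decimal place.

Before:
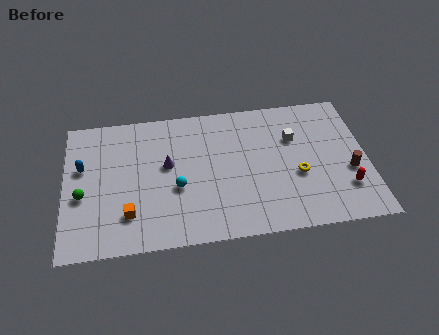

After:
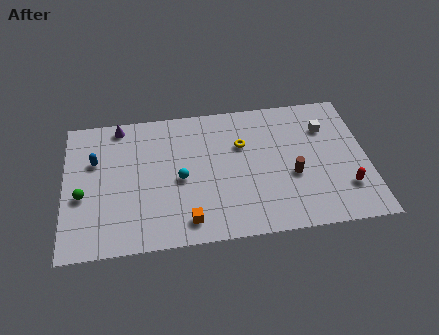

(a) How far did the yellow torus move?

4.0

The yellow torus was near (12.9, 3.9) before and (9.9, 6.5) after, so it travelled √(3.0² + 2.6²) ≈ 4.0 units.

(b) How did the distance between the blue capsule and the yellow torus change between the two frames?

-3.9

The distance was about 12.1 in the first image and 8.2 in the second, so they moved 3.9 units closer together.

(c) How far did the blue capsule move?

0.8

The blue capsule was near (1.0, 6.0) before and (1.7, 6.4) after, so it travelled √(0.7² + 0.4²) ≈ 0.8 units.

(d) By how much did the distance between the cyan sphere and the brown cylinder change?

-3.4

Before: roughly 9.6 units apart; after: 6.2. That's 3.4 units closer together.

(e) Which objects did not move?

the green sphere and the red capsule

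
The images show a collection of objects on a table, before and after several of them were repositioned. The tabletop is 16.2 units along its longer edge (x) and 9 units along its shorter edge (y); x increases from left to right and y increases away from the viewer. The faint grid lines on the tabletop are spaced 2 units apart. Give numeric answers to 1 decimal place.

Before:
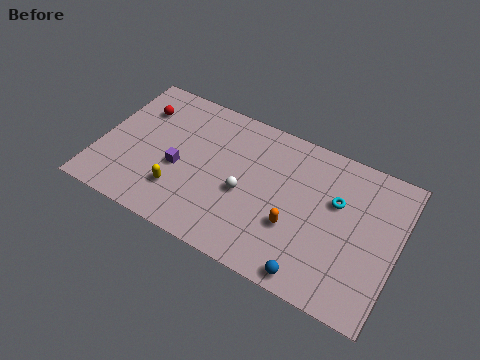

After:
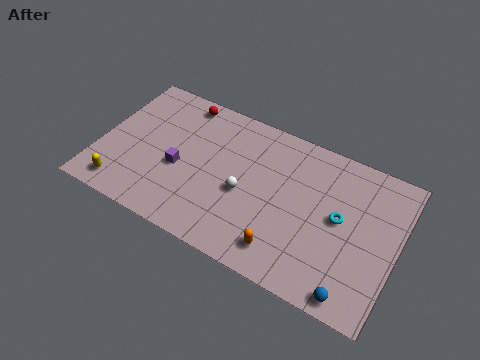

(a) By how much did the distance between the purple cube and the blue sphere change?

+2.1

Before: roughly 8.2 units apart; after: 10.3. That's 2.1 units further apart.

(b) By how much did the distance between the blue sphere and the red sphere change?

+0.8

Before: roughly 11.8 units apart; after: 12.6. That's 0.8 units further apart.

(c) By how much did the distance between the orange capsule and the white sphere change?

+0.5

Before: roughly 2.9 units apart; after: 3.4. That's 0.5 units further apart.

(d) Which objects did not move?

the white sphere and the purple cube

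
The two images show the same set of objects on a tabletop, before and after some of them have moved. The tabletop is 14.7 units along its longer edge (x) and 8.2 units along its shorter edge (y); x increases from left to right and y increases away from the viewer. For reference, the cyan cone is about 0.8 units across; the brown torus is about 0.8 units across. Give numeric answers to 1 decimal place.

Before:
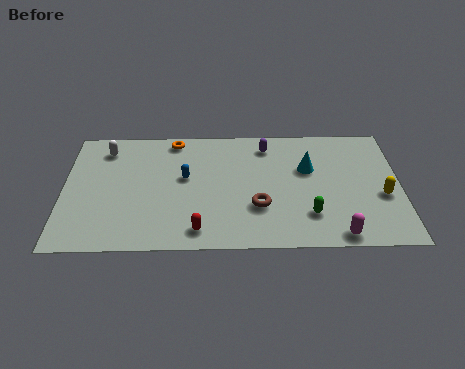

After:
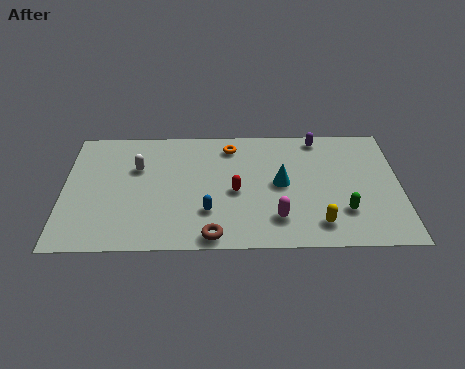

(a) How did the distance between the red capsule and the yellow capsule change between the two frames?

-4.1

The distance was about 8.3 in the first image and 4.2 in the second, so they moved 4.1 units closer together.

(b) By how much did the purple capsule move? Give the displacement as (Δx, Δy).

(2.3, 0.5)

The purple capsule was at about (8.9, 6.8) and moved to about (11.2, 7.3).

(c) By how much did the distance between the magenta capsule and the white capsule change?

-4.7

They were about 11.7 units apart before and 7.0 after — 4.7 units closer together.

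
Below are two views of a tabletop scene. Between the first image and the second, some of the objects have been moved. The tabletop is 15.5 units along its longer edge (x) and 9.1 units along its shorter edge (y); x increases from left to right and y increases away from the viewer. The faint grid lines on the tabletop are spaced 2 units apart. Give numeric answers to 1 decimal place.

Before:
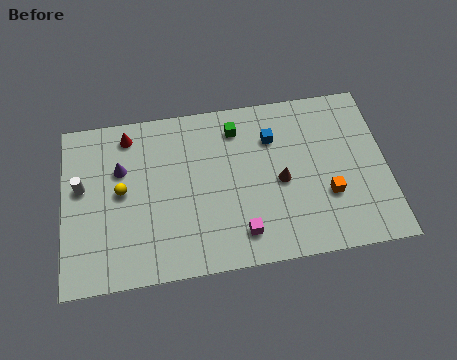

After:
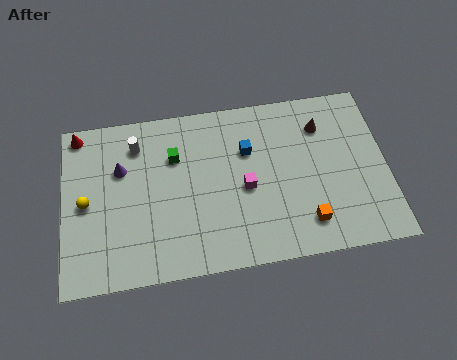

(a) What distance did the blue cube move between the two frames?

1.3

The blue cube moved from about (10.1, 6.6) to (8.9, 6.1), a distance of √(1.2² + 0.5²) ≈ 1.3.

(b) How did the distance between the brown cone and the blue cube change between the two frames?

+1.3

They were about 2.4 units apart before and 3.7 after — 1.3 units further apart.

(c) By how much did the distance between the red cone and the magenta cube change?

+0.9

The distance was about 8.0 in the first image and 8.9 in the second, so they moved 0.9 units further apart.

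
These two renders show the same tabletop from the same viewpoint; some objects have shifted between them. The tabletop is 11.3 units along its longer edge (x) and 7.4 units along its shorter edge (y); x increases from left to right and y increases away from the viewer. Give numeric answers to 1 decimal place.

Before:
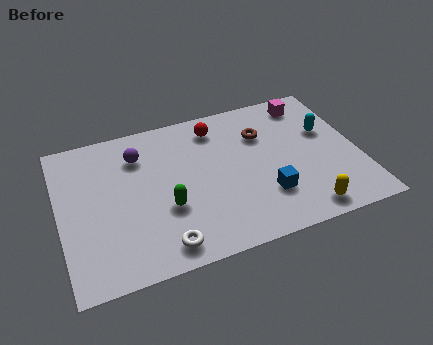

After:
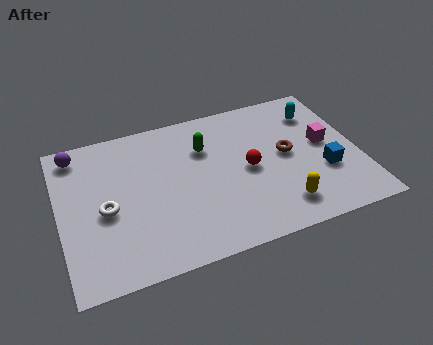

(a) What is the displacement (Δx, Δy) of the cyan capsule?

(-0.2, 1.1)

From the two frames, the cyan capsule sits at roughly (10.2, 4.6) before and (10.0, 5.7) after.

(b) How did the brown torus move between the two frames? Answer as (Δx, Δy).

(0.8, -1.3)

The brown torus was at about (7.8, 5.2) and moved to about (8.6, 3.9).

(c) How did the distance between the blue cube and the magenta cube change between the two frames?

-3.3

The distance was about 4.7 in the first image and 1.4 in the second, so they moved 3.3 units closer together.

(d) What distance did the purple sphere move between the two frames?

2.4

The purple sphere moved from about (3.1, 5.6) to (0.8, 6.4), a distance of √(2.3² + 0.8²) ≈ 2.4.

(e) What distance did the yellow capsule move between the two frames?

0.9

The yellow capsule moved from about (8.9, 0.9) to (8.1, 1.4), a distance of √(0.8² + 0.5²) ≈ 0.9.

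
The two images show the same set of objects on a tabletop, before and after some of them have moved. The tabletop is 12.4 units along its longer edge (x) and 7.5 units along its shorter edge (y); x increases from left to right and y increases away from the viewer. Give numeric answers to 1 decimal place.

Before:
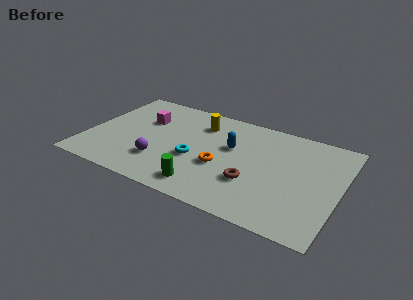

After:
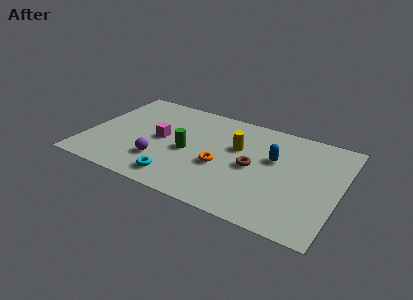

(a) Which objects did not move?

the purple sphere and the orange torus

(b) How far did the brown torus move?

1.1

The brown torus moved from about (8.3, 2.5) to (8.2, 3.6), a distance of √(0.1² + 1.1²) ≈ 1.1.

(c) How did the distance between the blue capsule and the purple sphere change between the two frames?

+1.8

They were about 4.1 units apart before and 5.9 after — 1.8 units further apart.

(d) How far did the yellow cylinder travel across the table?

2.3

From (5.3, 5.8) to (7.3, 4.7), the yellow cylinder covered √(2.0² + 1.1²) ≈ 2.3 units.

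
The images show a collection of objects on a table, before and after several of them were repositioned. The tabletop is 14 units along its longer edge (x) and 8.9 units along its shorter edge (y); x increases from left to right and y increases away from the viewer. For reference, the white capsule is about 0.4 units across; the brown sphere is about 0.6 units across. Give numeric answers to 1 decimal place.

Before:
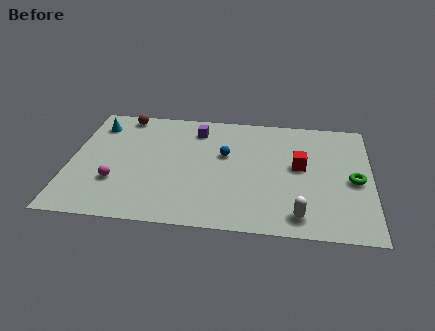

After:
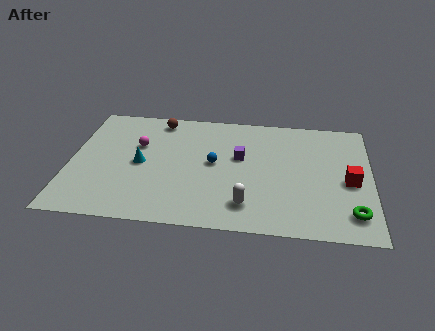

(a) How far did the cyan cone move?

3.6

The cyan cone was near (1.1, 7.1) before and (3.3, 4.3) after, so it travelled √(2.2² + 2.8²) ≈ 3.6 units.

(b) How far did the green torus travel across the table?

2.4

The green torus moved from about (13.2, 4.1) to (13.1, 1.7), a distance of √(0.1² + 2.4²) ≈ 2.4.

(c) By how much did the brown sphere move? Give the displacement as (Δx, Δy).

(1.7, -0.2)

From the two frames, the brown sphere sits at roughly (2.3, 8.0) before and (4.0, 7.8) after.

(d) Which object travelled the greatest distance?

the cyan cone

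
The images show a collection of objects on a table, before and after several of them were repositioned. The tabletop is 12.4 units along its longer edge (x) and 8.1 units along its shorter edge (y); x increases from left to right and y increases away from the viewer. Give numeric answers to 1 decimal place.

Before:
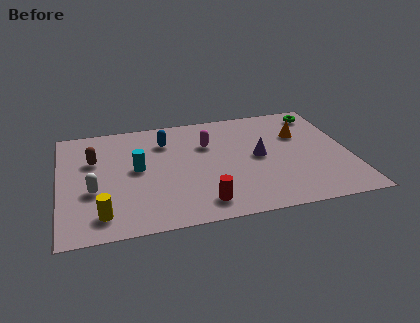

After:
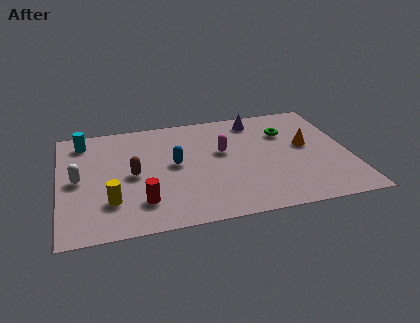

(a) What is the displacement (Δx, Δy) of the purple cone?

(0.1, 2.8)

From the two frames, the purple cone sits at roughly (8.5, 4.1) before and (8.6, 6.9) after.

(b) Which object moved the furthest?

the cyan cylinder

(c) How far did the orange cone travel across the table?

0.9

From (10.4, 5.4) to (10.6, 4.5), the orange cone covered √(0.2² + 0.9²) ≈ 0.9 units.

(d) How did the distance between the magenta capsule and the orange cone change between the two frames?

-0.4

They were about 4.0 units apart before and 3.6 after — 0.4 units closer together.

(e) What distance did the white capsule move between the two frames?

1.1

The white capsule was near (1.4, 3.1) before and (0.8, 4.0) after, so it travelled √(0.6² + 0.9²) ≈ 1.1 units.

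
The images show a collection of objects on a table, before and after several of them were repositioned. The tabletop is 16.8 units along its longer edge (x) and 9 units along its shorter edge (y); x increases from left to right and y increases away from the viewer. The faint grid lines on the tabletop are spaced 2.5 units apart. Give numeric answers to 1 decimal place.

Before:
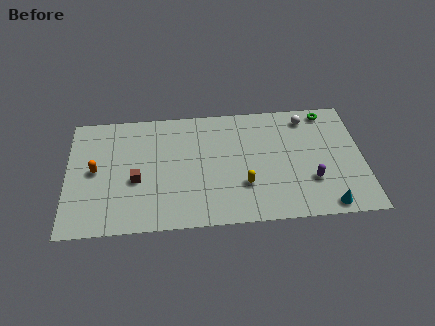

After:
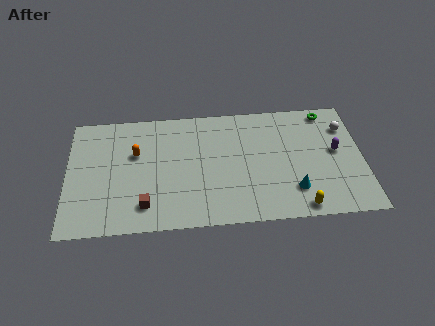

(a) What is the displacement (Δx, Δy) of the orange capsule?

(2.3, 1.1)

The orange capsule was at about (1.6, 4.6) and moved to about (3.9, 5.7).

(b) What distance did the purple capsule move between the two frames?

2.6

From (13.8, 2.8) to (15.3, 4.9), the purple capsule covered √(1.5² + 2.1²) ≈ 2.6 units.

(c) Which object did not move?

the green torus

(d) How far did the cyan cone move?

2.2

The cyan cone was near (14.6, 0.9) before and (12.8, 2.2) after, so it travelled √(1.8² + 1.3²) ≈ 2.2 units.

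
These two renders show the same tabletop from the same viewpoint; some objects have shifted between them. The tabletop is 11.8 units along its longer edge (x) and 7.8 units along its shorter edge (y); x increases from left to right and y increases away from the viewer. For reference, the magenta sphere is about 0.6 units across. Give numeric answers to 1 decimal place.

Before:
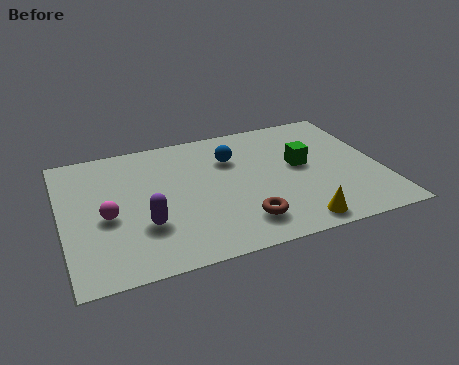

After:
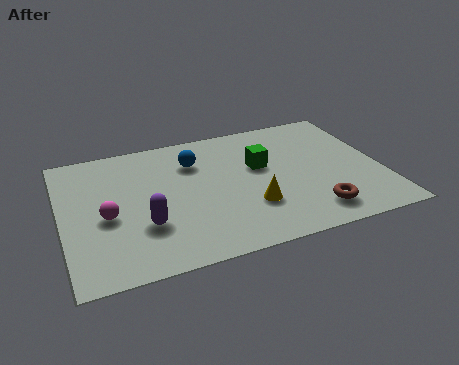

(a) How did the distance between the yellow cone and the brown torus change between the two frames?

+0.4

The distance was about 2.0 in the first image and 2.4 in the second, so they moved 0.4 units further apart.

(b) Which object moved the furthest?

the brown torus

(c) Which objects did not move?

the purple capsule and the magenta sphere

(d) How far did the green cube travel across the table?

1.6

The green cube was near (8.9, 4.3) before and (7.4, 4.7) after, so it travelled √(1.5² + 0.4²) ≈ 1.6 units.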